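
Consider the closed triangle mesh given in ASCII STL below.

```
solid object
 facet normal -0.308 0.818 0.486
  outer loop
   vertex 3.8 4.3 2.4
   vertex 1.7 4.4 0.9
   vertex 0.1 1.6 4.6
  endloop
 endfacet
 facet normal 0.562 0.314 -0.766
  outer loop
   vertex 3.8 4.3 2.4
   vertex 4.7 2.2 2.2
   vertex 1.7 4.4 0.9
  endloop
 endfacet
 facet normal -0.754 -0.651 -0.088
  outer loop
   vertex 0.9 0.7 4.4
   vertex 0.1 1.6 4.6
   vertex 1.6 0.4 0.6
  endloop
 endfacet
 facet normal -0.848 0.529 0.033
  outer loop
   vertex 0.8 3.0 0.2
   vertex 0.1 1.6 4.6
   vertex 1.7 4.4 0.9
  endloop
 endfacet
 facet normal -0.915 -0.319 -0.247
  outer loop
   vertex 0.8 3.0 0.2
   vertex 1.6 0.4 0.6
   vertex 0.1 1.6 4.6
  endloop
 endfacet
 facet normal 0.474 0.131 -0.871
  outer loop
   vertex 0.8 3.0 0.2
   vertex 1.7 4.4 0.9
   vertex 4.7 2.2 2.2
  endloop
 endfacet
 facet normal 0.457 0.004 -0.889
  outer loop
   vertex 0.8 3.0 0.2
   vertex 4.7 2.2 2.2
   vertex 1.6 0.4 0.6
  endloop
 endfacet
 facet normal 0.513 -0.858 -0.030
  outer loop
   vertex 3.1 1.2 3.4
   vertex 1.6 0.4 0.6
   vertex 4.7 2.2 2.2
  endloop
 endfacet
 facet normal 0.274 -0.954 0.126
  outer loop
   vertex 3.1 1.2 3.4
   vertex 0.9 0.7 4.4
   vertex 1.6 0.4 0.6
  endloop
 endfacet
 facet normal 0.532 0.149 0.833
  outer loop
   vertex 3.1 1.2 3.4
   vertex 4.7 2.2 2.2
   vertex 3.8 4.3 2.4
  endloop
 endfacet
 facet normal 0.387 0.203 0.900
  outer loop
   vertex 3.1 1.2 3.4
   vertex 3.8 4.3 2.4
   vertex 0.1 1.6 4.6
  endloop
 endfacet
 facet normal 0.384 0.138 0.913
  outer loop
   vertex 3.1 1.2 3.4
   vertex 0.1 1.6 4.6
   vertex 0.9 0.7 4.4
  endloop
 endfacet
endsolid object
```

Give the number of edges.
18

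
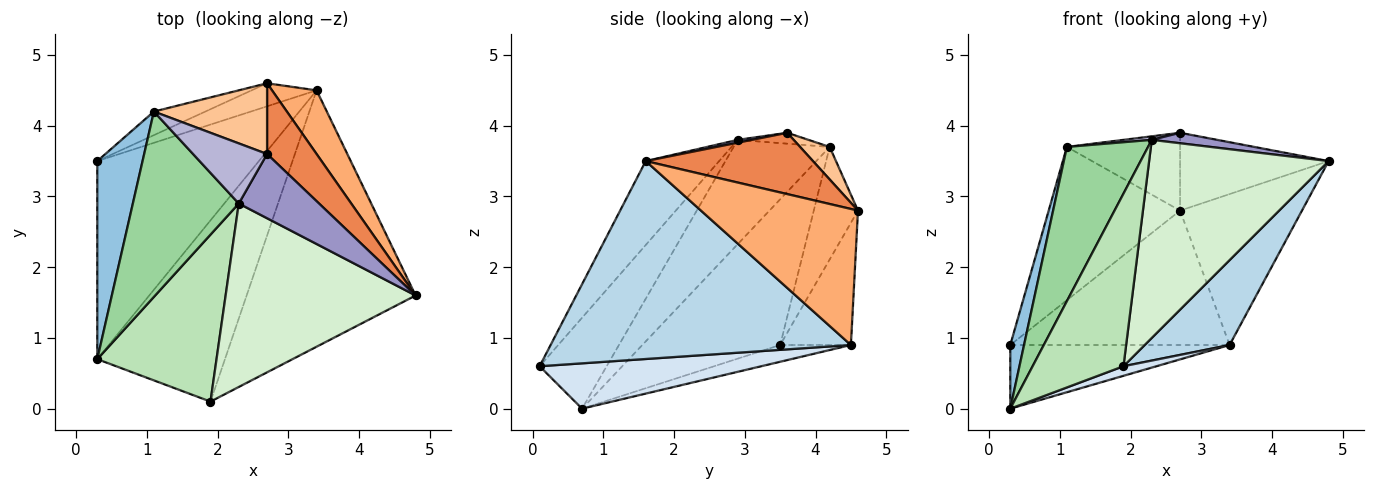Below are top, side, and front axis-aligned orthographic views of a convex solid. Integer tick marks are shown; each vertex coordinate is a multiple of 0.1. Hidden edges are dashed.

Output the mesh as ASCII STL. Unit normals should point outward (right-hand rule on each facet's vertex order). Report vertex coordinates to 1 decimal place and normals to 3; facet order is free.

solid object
 facet normal -0.098 0.305 -0.947
  outer loop
   vertex 3.4 4.5 0.9
   vertex 0.3 0.7 0.0
   vertex 0.3 3.5 0.9
  endloop
 endfacet
 facet normal -0.951 -0.095 0.295
  outer loop
   vertex 1.1 4.2 3.7
   vertex 0.3 3.5 0.9
   vertex 0.3 0.7 0.0
  endloop
 endfacet
 facet normal 0.744 -0.210 -0.635
  outer loop
   vertex 1.9 0.1 0.6
   vertex 3.4 4.5 0.9
   vertex 4.8 1.6 3.5
  endloop
 endfacet
 facet normal 0.334 -0.050 -0.941
  outer loop
   vertex 1.9 0.1 0.6
   vertex 0.3 0.7 0.0
   vertex 3.4 4.5 0.9
  endloop
 endfacet
 facet normal 0.640 0.569 0.517
  outer loop
   vertex 2.7 4.6 2.8
   vertex 2.7 3.6 3.9
   vertex 4.8 1.6 3.5
  endloop
 endfacet
 facet normal 0.765 0.594 0.250
  outer loop
   vertex 2.7 4.6 2.8
   vertex 4.8 1.6 3.5
   vertex 3.4 4.5 0.9
  endloop
 endfacet
 facet normal 0.190 0.726 0.660
  outer loop
   vertex 2.7 4.6 2.8
   vertex 1.1 4.2 3.7
   vertex 2.7 3.6 3.9
  endloop
 endfacet
 facet normal -0.303 0.939 -0.161
  outer loop
   vertex 2.7 4.6 2.8
   vertex 3.4 4.5 0.9
   vertex 0.3 3.5 0.9
  endloop
 endfacet
 facet normal -0.316 0.938 -0.144
  outer loop
   vertex 2.7 4.6 2.8
   vertex 0.3 3.5 0.9
   vertex 1.1 4.2 3.7
  endloop
 endfacet
 facet normal -0.604 -0.510 0.613
  outer loop
   vertex 2.3 2.9 3.8
   vertex 1.1 4.2 3.7
   vertex 0.3 0.7 0.0
  endloop
 endfacet
 facet normal -0.468 -0.635 0.614
  outer loop
   vertex 2.3 2.9 3.8
   vertex 0.3 0.7 0.0
   vertex 1.9 0.1 0.6
  endloop
 endfacet
 facet normal -0.287 -0.703 0.651
  outer loop
   vertex 2.3 2.9 3.8
   vertex 1.9 0.1 0.6
   vertex 4.8 1.6 3.5
  endloop
 endfacet
 facet normal 0.035 -0.161 0.986
  outer loop
   vertex 2.3 2.9 3.8
   vertex 4.8 1.6 3.5
   vertex 2.7 3.6 3.9
  endloop
 endfacet
 facet normal -0.145 -0.058 0.988
  outer loop
   vertex 2.3 2.9 3.8
   vertex 2.7 3.6 3.9
   vertex 1.1 4.2 3.7
  endloop
 endfacet
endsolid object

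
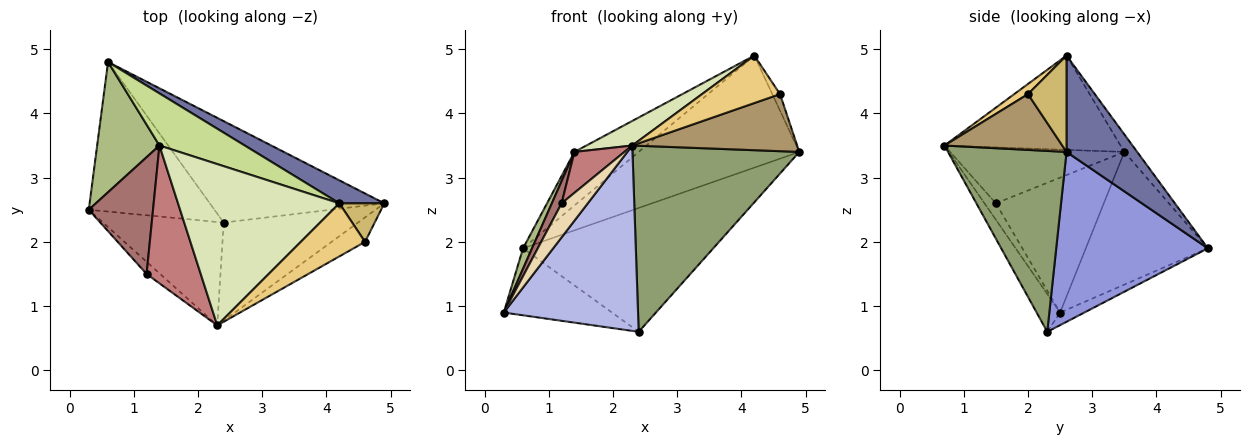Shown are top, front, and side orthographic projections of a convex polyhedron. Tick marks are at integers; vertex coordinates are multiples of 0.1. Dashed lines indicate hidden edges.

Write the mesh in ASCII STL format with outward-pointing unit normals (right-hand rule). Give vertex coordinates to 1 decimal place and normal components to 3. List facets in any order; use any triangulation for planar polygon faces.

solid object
 facet normal 0.396 0.900 0.185
  outer loop
   vertex 4.2 2.6 4.9
   vertex 4.9 2.6 3.4
   vertex 0.6 4.8 1.9
  endloop
 endfacet
 facet normal -0.091 0.407 -0.909
  outer loop
   vertex 2.4 2.3 0.6
   vertex 0.3 2.5 0.9
   vertex 0.6 4.8 1.9
  endloop
 endfacet
 facet normal 0.525 0.658 -0.539
  outer loop
   vertex 2.4 2.3 0.6
   vertex 0.6 4.8 1.9
   vertex 4.9 2.6 3.4
  endloop
 endfacet
 facet normal -0.151 -0.863 -0.482
  outer loop
   vertex 2.4 2.3 0.6
   vertex 2.3 0.7 3.5
   vertex 0.3 2.5 0.9
  endloop
 endfacet
 facet normal 0.532 -0.749 -0.395
  outer loop
   vertex 2.4 2.3 0.6
   vertex 4.9 2.6 3.4
   vertex 2.3 0.7 3.5
  endloop
 endfacet
 facet normal -0.903 -0.067 0.424
  outer loop
   vertex 1.4 3.5 3.4
   vertex 0.6 4.8 1.9
   vertex 0.3 2.5 0.9
  endloop
 endfacet
 facet normal -0.142 0.709 0.690
  outer loop
   vertex 1.4 3.5 3.4
   vertex 4.2 2.6 4.9
   vertex 0.6 4.8 1.9
  endloop
 endfacet
 facet normal -0.500 -0.130 0.856
  outer loop
   vertex 1.4 3.5 3.4
   vertex 2.3 0.7 3.5
   vertex 4.2 2.6 4.9
  endloop
 endfacet
 facet normal 0.549 -0.768 -0.329
  outer loop
   vertex 4.6 2.0 4.3
   vertex 2.3 0.7 3.5
   vertex 4.9 2.6 3.4
  endloop
 endfacet
 facet normal 0.892 0.178 0.416
  outer loop
   vertex 4.6 2.0 4.3
   vertex 4.9 2.6 3.4
   vertex 4.2 2.6 4.9
  endloop
 endfacet
 facet normal 0.117 -0.662 0.740
  outer loop
   vertex 4.6 2.0 4.3
   vertex 4.2 2.6 4.9
   vertex 2.3 0.7 3.5
  endloop
 endfacet
 facet normal -0.378 -0.871 -0.312
  outer loop
   vertex 1.2 1.5 2.6
   vertex 0.3 2.5 0.9
   vertex 2.3 0.7 3.5
  endloop
 endfacet
 facet normal -0.900 -0.081 0.429
  outer loop
   vertex 1.2 1.5 2.6
   vertex 1.4 3.5 3.4
   vertex 0.3 2.5 0.9
  endloop
 endfacet
 facet normal -0.704 -0.202 0.681
  outer loop
   vertex 1.2 1.5 2.6
   vertex 2.3 0.7 3.5
   vertex 1.4 3.5 3.4
  endloop
 endfacet
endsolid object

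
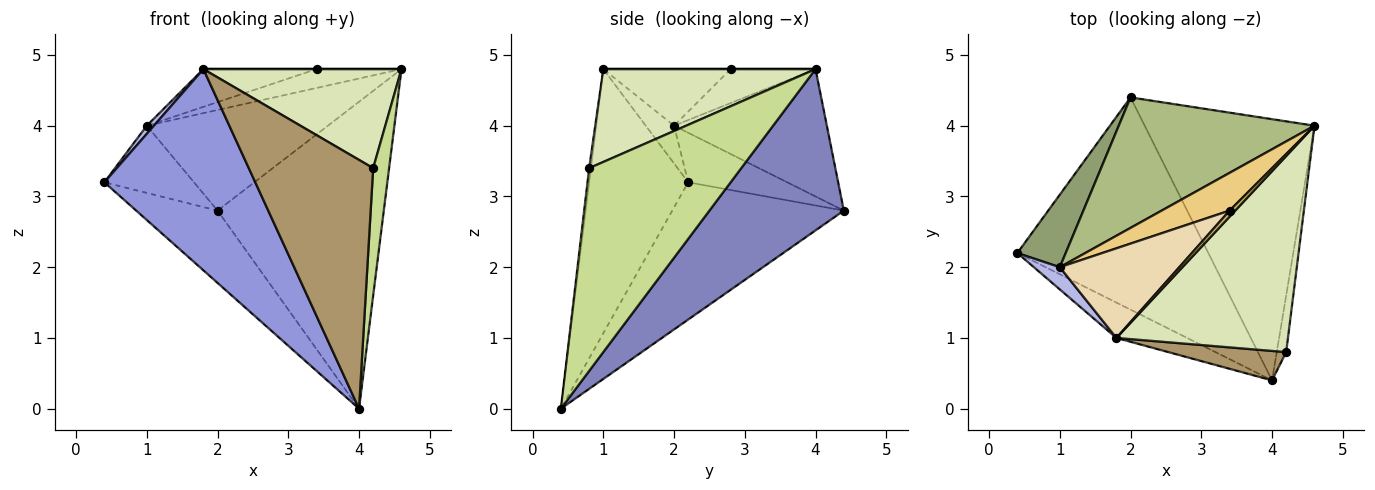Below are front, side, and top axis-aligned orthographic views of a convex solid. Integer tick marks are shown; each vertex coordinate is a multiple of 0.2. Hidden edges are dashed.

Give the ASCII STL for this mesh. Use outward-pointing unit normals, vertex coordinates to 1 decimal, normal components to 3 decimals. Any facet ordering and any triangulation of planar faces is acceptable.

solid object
 facet normal -0.562 0.267 -0.783
  outer loop
   vertex 2.0 4.4 2.8
   vertex 4.0 0.4 0.0
   vertex 0.4 2.2 3.2
  endloop
 endfacet
 facet normal 0.524 0.648 -0.552
  outer loop
   vertex 2.0 4.4 2.8
   vertex 4.6 4.0 4.8
   vertex 4.0 0.4 0.0
  endloop
 endfacet
 facet normal -0.543 -0.827 -0.145
  outer loop
   vertex 1.8 1.0 4.8
   vertex 0.4 2.2 3.2
   vertex 4.0 0.4 0.0
  endloop
 endfacet
 facet normal -0.807 -0.202 0.555
  outer loop
   vertex 1.0 2.0 4.0
   vertex 0.4 2.2 3.2
   vertex 1.8 1.0 4.8
  endloop
 endfacet
 facet normal -0.601 0.543 0.586
  outer loop
   vertex 1.0 2.0 4.0
   vertex 2.0 4.4 2.8
   vertex 0.4 2.2 3.2
  endloop
 endfacet
 facet normal -0.458 0.543 0.704
  outer loop
   vertex 1.0 2.0 4.0
   vertex 4.6 4.0 4.8
   vertex 2.0 4.4 2.8
  endloop
 endfacet
 facet normal 0.994 -0.104 -0.046
  outer loop
   vertex 4.2 0.8 3.4
   vertex 4.0 0.4 0.0
   vertex 4.6 4.0 4.8
  endloop
 endfacet
 facet normal 0.435 -0.406 0.804
  outer loop
   vertex 4.2 0.8 3.4
   vertex 4.6 4.0 4.8
   vertex 1.8 1.0 4.8
  endloop
 endfacet
 facet normal -0.014 -0.993 0.118
  outer loop
   vertex 4.2 0.8 3.4
   vertex 1.8 1.0 4.8
   vertex 4.0 0.4 0.0
  endloop
 endfacet
 facet normal 0.000 0.000 1.000
  outer loop
   vertex 3.4 2.8 4.8
   vertex 1.8 1.0 4.8
   vertex 4.6 4.0 4.8
  endloop
 endfacet
 facet normal -0.408 0.408 0.816
  outer loop
   vertex 3.4 2.8 4.8
   vertex 4.6 4.0 4.8
   vertex 1.0 2.0 4.0
  endloop
 endfacet
 facet normal -0.400 0.356 0.845
  outer loop
   vertex 3.4 2.8 4.8
   vertex 1.0 2.0 4.0
   vertex 1.8 1.0 4.8
  endloop
 endfacet
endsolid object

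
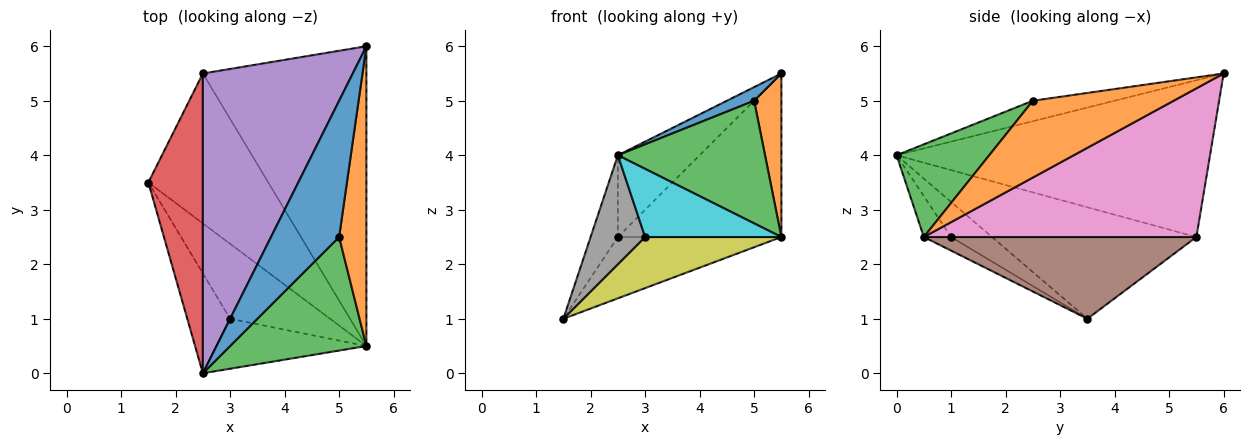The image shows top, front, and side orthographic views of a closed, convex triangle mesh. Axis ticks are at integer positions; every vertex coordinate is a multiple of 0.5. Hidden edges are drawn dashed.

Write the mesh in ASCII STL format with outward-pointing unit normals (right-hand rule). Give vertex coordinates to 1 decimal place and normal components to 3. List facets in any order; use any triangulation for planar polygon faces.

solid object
 facet normal -0.286 -0.095 0.953
  outer loop
   vertex 5.0 2.5 5.0
   vertex 5.5 6.0 5.5
   vertex 2.5 0.0 4.0
  endloop
 endfacet
 facet normal 0.927 -0.179 0.329
  outer loop
   vertex 5.5 0.5 2.5
   vertex 5.5 6.0 5.5
   vertex 5.0 2.5 5.0
  endloop
 endfacet
 facet normal 0.419 -0.666 0.617
  outer loop
   vertex 5.5 0.5 2.5
   vertex 5.0 2.5 5.0
   vertex 2.5 0.0 4.0
  endloop
 endfacet
 facet normal -0.892 0.119 0.436
  outer loop
   vertex 2.5 5.5 2.5
   vertex 1.5 3.5 1.0
   vertex 2.5 0.0 4.0
  endloop
 endfacet
 facet normal -0.710 0.185 0.679
  outer loop
   vertex 2.5 5.5 2.5
   vertex 2.5 0.0 4.0
   vertex 5.5 6.0 5.5
  endloop
 endfacet
 facet normal 0.534 0.320 -0.783
  outer loop
   vertex 2.5 5.5 2.5
   vertex 5.5 0.5 2.5
   vertex 1.5 3.5 1.0
  endloop
 endfacet
 facet normal 0.624 0.374 -0.686
  outer loop
   vertex 2.5 5.5 2.5
   vertex 5.5 6.0 5.5
   vertex 5.5 0.5 2.5
  endloop
 endfacet
 facet normal -0.484 -0.645 -0.591
  outer loop
   vertex 3.0 1.0 2.5
   vertex 2.5 0.0 4.0
   vertex 1.5 3.5 1.0
  endloop
 endfacet
 facet normal -0.112 -0.560 -0.821
  outer loop
   vertex 3.0 1.0 2.5
   vertex 1.5 3.5 1.0
   vertex 5.5 0.5 2.5
  endloop
 endfacet
 facet normal -0.159 -0.796 -0.584
  outer loop
   vertex 3.0 1.0 2.5
   vertex 5.5 0.5 2.5
   vertex 2.5 0.0 4.0
  endloop
 endfacet
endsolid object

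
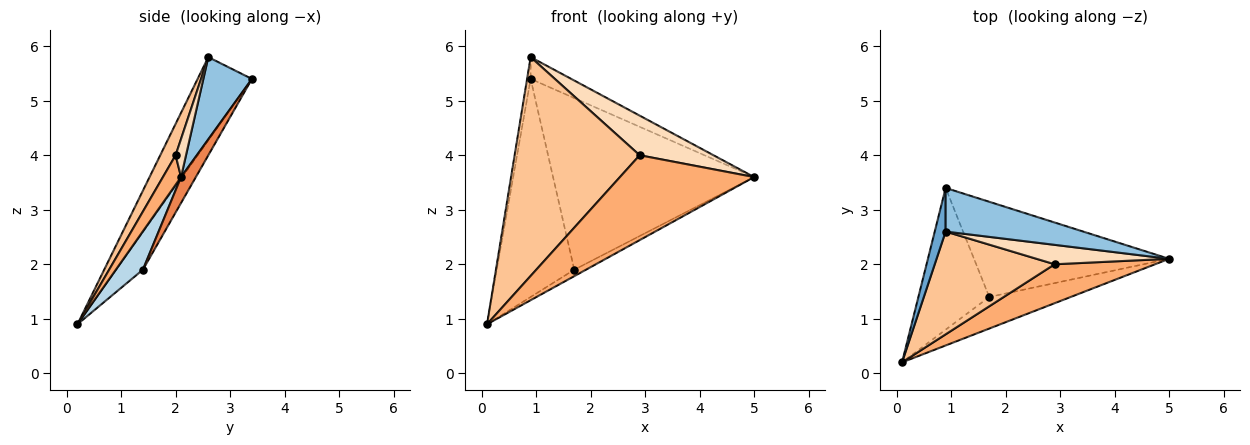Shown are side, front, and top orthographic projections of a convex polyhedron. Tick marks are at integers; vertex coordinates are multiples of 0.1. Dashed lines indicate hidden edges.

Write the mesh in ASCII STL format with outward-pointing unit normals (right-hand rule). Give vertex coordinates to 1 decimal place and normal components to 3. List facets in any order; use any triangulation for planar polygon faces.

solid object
 facet normal -0.989 0.065 0.130
  outer loop
   vertex 0.9 2.6 5.8
   vertex 0.9 3.4 5.4
   vertex 0.1 0.2 0.9
  endloop
 endfacet
 facet normal 0.471 0.394 0.789
  outer loop
   vertex 0.9 2.6 5.8
   vertex 5.0 2.1 3.6
   vertex 0.9 3.4 5.4
  endloop
 endfacet
 facet normal 0.420 0.182 -0.889
  outer loop
   vertex 1.7 1.4 1.9
   vertex 5.0 2.1 3.6
   vertex 0.1 0.2 0.9
  endloop
 endfacet
 facet normal -0.277 0.806 -0.524
  outer loop
   vertex 1.7 1.4 1.9
   vertex 0.1 0.2 0.9
   vertex 0.9 3.4 5.4
  endloop
 endfacet
 facet normal 0.064 0.873 -0.484
  outer loop
   vertex 1.7 1.4 1.9
   vertex 0.9 3.4 5.4
   vertex 5.0 2.1 3.6
  endloop
 endfacet
 facet normal 0.122 -0.902 0.414
  outer loop
   vertex 2.9 2.0 4.0
   vertex 0.1 0.2 0.9
   vertex 5.0 2.1 3.6
  endloop
 endfacet
 facet normal 0.110 -0.900 0.423
  outer loop
   vertex 2.9 2.0 4.0
   vertex 0.9 2.6 5.8
   vertex 0.1 0.2 0.9
  endloop
 endfacet
 facet normal 0.126 -0.891 0.436
  outer loop
   vertex 2.9 2.0 4.0
   vertex 5.0 2.1 3.6
   vertex 0.9 2.6 5.8
  endloop
 endfacet
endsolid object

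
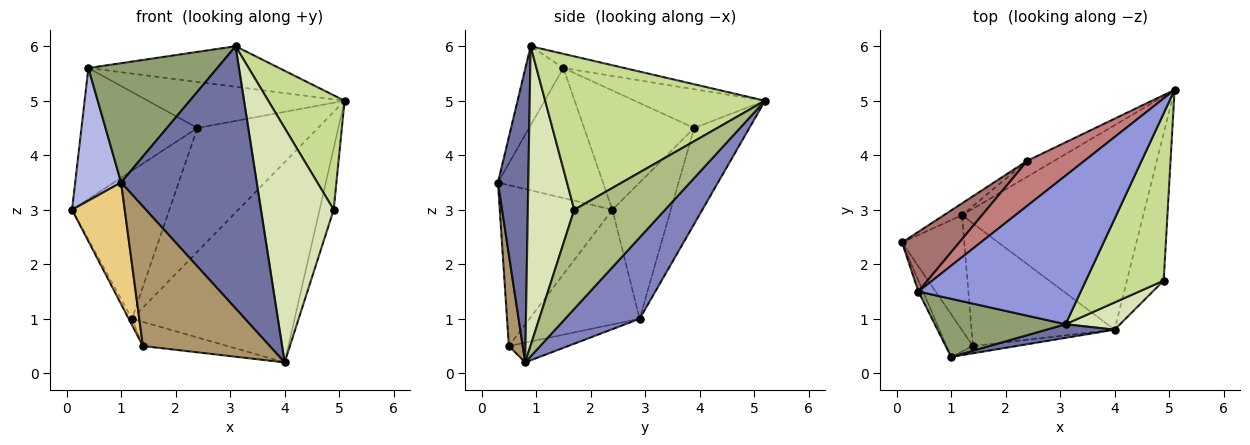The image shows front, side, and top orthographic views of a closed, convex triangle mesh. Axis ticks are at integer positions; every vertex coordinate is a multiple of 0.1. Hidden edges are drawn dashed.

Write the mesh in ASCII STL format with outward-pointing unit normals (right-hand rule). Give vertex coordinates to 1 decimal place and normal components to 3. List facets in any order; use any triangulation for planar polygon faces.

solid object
 facet normal 0.218 -0.975 0.051
  outer loop
   vertex 1.0 0.3 3.5
   vertex 4.0 0.8 0.2
   vertex 3.1 0.9 6.0
  endloop
 endfacet
 facet normal 0.305 0.666 -0.681
  outer loop
   vertex 1.2 2.9 1.0
   vertex 5.1 5.2 5.0
   vertex 4.0 0.8 0.2
  endloop
 endfacet
 facet normal -0.084 0.263 0.961
  outer loop
   vertex 0.4 1.5 5.6
   vertex 3.1 0.9 6.0
   vertex 5.1 5.2 5.0
  endloop
 endfacet
 facet normal -0.916 -0.400 -0.033
  outer loop
   vertex 0.4 1.5 5.6
   vertex 0.1 2.4 3.0
   vertex 1.0 0.3 3.5
  endloop
 endfacet
 facet normal -0.256 -0.869 0.423
  outer loop
   vertex 0.4 1.5 5.6
   vertex 1.0 0.3 3.5
   vertex 3.1 0.9 6.0
  endloop
 endfacet
 facet normal 0.928 0.144 -0.344
  outer loop
   vertex 4.9 1.7 3.0
   vertex 4.0 0.8 0.2
   vertex 5.1 5.2 5.0
  endloop
 endfacet
 facet normal 0.852 -0.296 0.432
  outer loop
   vertex 4.9 1.7 3.0
   vertex 5.1 5.2 5.0
   vertex 3.1 0.9 6.0
  endloop
 endfacet
 facet normal 0.535 -0.839 0.098
  outer loop
   vertex 4.9 1.7 3.0
   vertex 3.1 0.9 6.0
   vertex 4.0 0.8 0.2
  endloop
 endfacet
 facet normal 0.109 -0.993 -0.052
  outer loop
   vertex 1.4 0.5 0.5
   vertex 4.0 0.8 0.2
   vertex 1.0 0.3 3.5
  endloop
 endfacet
 facet normal -0.134 0.191 -0.972
  outer loop
   vertex 1.4 0.5 0.5
   vertex 1.2 2.9 1.0
   vertex 4.0 0.8 0.2
  endloop
 endfacet
 facet normal -0.896 -0.419 -0.147
  outer loop
   vertex 1.4 0.5 0.5
   vertex 1.0 0.3 3.5
   vertex 0.1 2.4 3.0
  endloop
 endfacet
 facet normal -0.879 0.026 -0.477
  outer loop
   vertex 1.4 0.5 0.5
   vertex 0.1 2.4 3.0
   vertex 1.2 2.9 1.0
  endloop
 endfacet
 facet normal -0.654 0.689 0.314
  outer loop
   vertex 2.4 3.9 4.5
   vertex 0.1 2.4 3.0
   vertex 0.4 1.5 5.6
  endloop
 endfacet
 facet normal -0.428 0.646 0.632
  outer loop
   vertex 2.4 3.9 4.5
   vertex 0.4 1.5 5.6
   vertex 5.1 5.2 5.0
  endloop
 endfacet
 facet normal -0.513 0.855 -0.068
  outer loop
   vertex 2.4 3.9 4.5
   vertex 1.2 2.9 1.0
   vertex 0.1 2.4 3.0
  endloop
 endfacet
 facet normal -0.413 0.903 -0.116
  outer loop
   vertex 2.4 3.9 4.5
   vertex 5.1 5.2 5.0
   vertex 1.2 2.9 1.0
  endloop
 endfacet
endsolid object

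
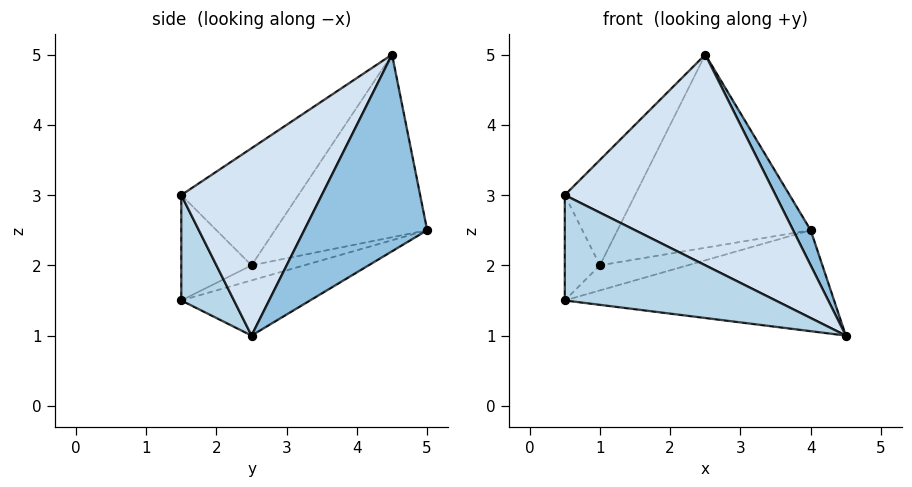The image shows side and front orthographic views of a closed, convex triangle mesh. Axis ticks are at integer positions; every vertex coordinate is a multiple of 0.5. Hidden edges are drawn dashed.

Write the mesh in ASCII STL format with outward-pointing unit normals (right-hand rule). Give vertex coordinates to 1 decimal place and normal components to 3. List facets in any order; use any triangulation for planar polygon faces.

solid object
 facet normal -0.224 0.468 -0.855
  outer loop
   vertex 4.0 5.0 2.5
   vertex 4.5 2.5 1.0
   vertex 0.5 1.5 1.5
  endloop
 endfacet
 facet normal 0.862 -0.123 0.492
  outer loop
   vertex 2.5 4.5 5.0
   vertex 4.5 2.5 1.0
   vertex 4.0 5.0 2.5
  endloop
 endfacet
 facet normal 0.243 -0.970 0.000
  outer loop
   vertex 0.5 1.5 3.0
   vertex 0.5 1.5 1.5
   vertex 4.5 2.5 1.0
  endloop
 endfacet
 facet normal 0.456 -0.684 0.570
  outer loop
   vertex 0.5 1.5 3.0
   vertex 4.5 2.5 1.0
   vertex 2.5 4.5 5.0
  endloop
 endfacet
 facet normal -0.329 0.549 -0.768
  outer loop
   vertex 1.0 2.5 2.0
   vertex 4.0 5.0 2.5
   vertex 0.5 1.5 1.5
  endloop
 endfacet
 facet normal -0.605 0.768 -0.209
  outer loop
   vertex 1.0 2.5 2.0
   vertex 2.5 4.5 5.0
   vertex 4.0 5.0 2.5
  endloop
 endfacet
 facet normal -0.894 0.447 0.000
  outer loop
   vertex 1.0 2.5 2.0
   vertex 0.5 1.5 1.5
   vertex 0.5 1.5 3.0
  endloop
 endfacet
 facet normal -0.854 0.513 0.085
  outer loop
   vertex 1.0 2.5 2.0
   vertex 0.5 1.5 3.0
   vertex 2.5 4.5 5.0
  endloop
 endfacet
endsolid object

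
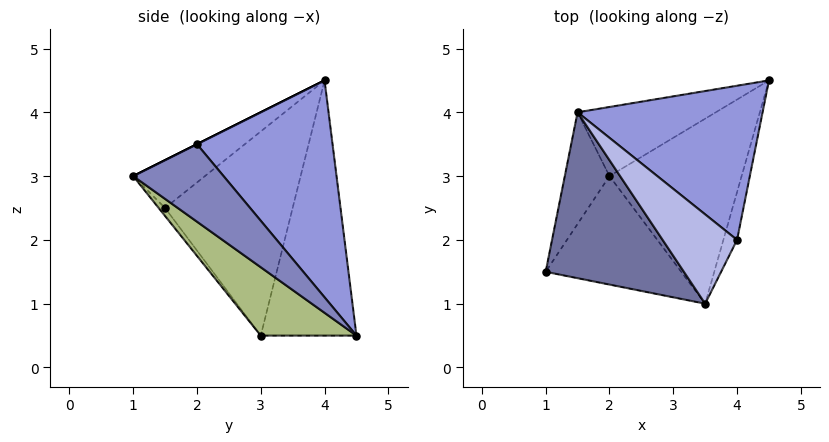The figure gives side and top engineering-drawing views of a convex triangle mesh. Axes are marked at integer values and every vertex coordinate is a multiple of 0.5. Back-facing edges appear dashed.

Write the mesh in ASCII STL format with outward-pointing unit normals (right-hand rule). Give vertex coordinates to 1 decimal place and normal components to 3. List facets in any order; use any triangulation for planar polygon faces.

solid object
 facet normal -0.269 -0.568 0.778
  outer loop
   vertex 1.5 4.0 4.5
   vertex 1.0 1.5 2.5
   vertex 3.5 1.0 3.0
  endloop
 endfacet
 facet normal 0.913 -0.376 -0.161
  outer loop
   vertex 4.0 2.0 3.5
   vertex 3.5 1.0 3.0
   vertex 4.5 4.5 0.5
  endloop
 endfacet
 facet normal 0.645 0.531 0.550
  outer loop
   vertex 4.0 2.0 3.5
   vertex 4.5 4.5 0.5
   vertex 1.5 4.0 4.5
  endloop
 endfacet
 facet normal 0.000 -0.447 0.894
  outer loop
   vertex 4.0 2.0 3.5
   vertex 1.5 4.0 4.5
   vertex 3.5 1.0 3.0
  endloop
 endfacet
 facet normal -0.036 -0.791 -0.611
  outer loop
   vertex 2.0 3.0 0.5
   vertex 3.5 1.0 3.0
   vertex 1.0 1.5 2.5
  endloop
 endfacet
 facet normal 0.365 -0.608 -0.705
  outer loop
   vertex 2.0 3.0 0.5
   vertex 4.5 4.5 0.5
   vertex 3.5 1.0 3.0
  endloop
 endfacet
 facet normal -0.917 0.344 -0.201
  outer loop
   vertex 2.0 3.0 0.5
   vertex 1.0 1.5 2.5
   vertex 1.5 4.0 4.5
  endloop
 endfacet
 facet normal -0.496 0.826 -0.268
  outer loop
   vertex 2.0 3.0 0.5
   vertex 1.5 4.0 4.5
   vertex 4.5 4.5 0.5
  endloop
 endfacet
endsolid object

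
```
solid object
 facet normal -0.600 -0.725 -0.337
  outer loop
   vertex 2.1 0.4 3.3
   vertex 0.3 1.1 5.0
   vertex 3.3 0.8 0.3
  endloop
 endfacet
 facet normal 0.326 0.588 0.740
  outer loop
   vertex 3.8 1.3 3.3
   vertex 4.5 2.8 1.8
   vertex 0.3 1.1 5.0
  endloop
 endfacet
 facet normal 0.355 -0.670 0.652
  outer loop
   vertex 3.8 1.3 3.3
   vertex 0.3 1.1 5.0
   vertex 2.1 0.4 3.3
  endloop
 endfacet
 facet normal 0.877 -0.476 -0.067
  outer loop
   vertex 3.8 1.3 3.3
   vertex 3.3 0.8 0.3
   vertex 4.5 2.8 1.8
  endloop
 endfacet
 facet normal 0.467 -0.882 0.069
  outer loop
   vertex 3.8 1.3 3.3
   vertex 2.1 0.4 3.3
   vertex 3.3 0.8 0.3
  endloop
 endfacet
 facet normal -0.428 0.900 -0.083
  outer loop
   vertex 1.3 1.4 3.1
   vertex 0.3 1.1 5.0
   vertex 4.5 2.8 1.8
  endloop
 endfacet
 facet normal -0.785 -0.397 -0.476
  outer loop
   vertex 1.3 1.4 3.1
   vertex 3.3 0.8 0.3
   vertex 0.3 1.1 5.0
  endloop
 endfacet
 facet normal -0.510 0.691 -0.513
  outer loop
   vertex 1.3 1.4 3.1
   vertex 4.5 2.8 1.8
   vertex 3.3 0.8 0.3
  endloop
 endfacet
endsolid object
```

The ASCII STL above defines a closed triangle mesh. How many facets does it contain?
8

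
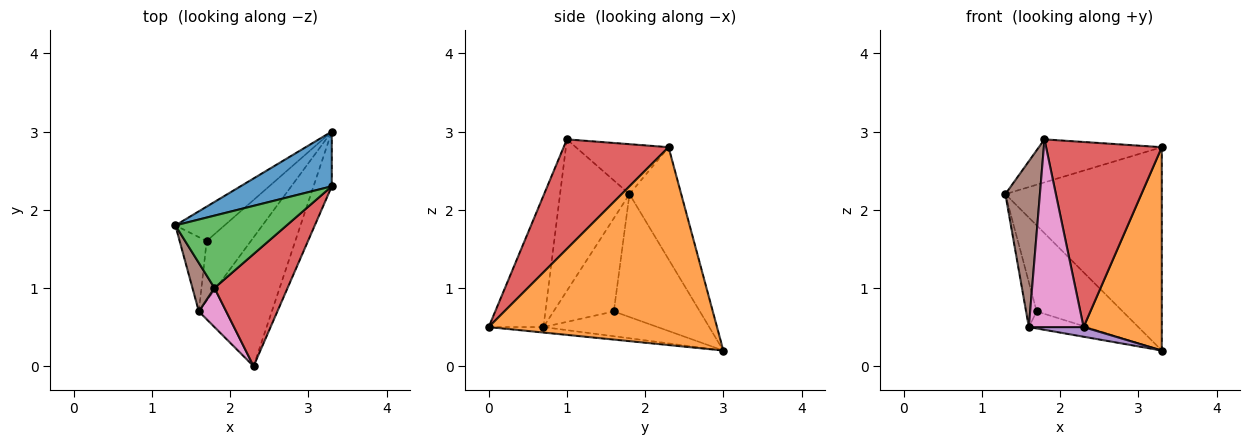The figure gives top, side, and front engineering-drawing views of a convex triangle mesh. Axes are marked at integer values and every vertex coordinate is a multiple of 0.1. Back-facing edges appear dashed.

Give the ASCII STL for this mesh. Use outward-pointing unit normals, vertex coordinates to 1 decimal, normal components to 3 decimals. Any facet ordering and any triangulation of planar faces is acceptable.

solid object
 facet normal -0.304 0.920 0.248
  outer loop
   vertex 3.3 3.0 0.2
   vertex 1.3 1.8 2.2
   vertex 3.3 2.3 2.8
  endloop
 endfacet
 facet normal 0.942 -0.323 -0.087
  outer loop
   vertex 3.3 3.0 0.2
   vertex 3.3 2.3 2.8
   vertex 2.3 0.0 0.5
  endloop
 endfacet
 facet normal -0.360 0.477 0.802
  outer loop
   vertex 1.8 1.0 2.9
   vertex 3.3 2.3 2.8
   vertex 1.3 1.8 2.2
  endloop
 endfacet
 facet normal 0.613 -0.676 0.409
  outer loop
   vertex 1.8 1.0 2.9
   vertex 2.3 0.0 0.5
   vertex 3.3 2.3 2.8
  endloop
 endfacet
 facet normal -0.075 -0.075 -0.994
  outer loop
   vertex 1.6 0.7 0.5
   vertex 3.3 3.0 0.2
   vertex 2.3 0.0 0.5
  endloop
 endfacet
 facet normal -0.888 -0.442 0.129
  outer loop
   vertex 1.6 0.7 0.5
   vertex 1.8 1.0 2.9
   vertex 1.3 1.8 2.2
  endloop
 endfacet
 facet normal -0.700 -0.700 0.146
  outer loop
   vertex 1.6 0.7 0.5
   vertex 2.3 0.0 0.5
   vertex 1.8 1.0 2.9
  endloop
 endfacet
 facet normal -0.680 0.680 -0.272
  outer loop
   vertex 1.7 1.6 0.7
   vertex 1.3 1.8 2.2
   vertex 3.3 3.0 0.2
  endloop
 endfacet
 facet normal -0.947 0.166 -0.275
  outer loop
   vertex 1.7 1.6 0.7
   vertex 1.6 0.7 0.5
   vertex 1.3 1.8 2.2
  endloop
 endfacet
 facet normal -0.475 0.241 -0.846
  outer loop
   vertex 1.7 1.6 0.7
   vertex 3.3 3.0 0.2
   vertex 1.6 0.7 0.5
  endloop
 endfacet
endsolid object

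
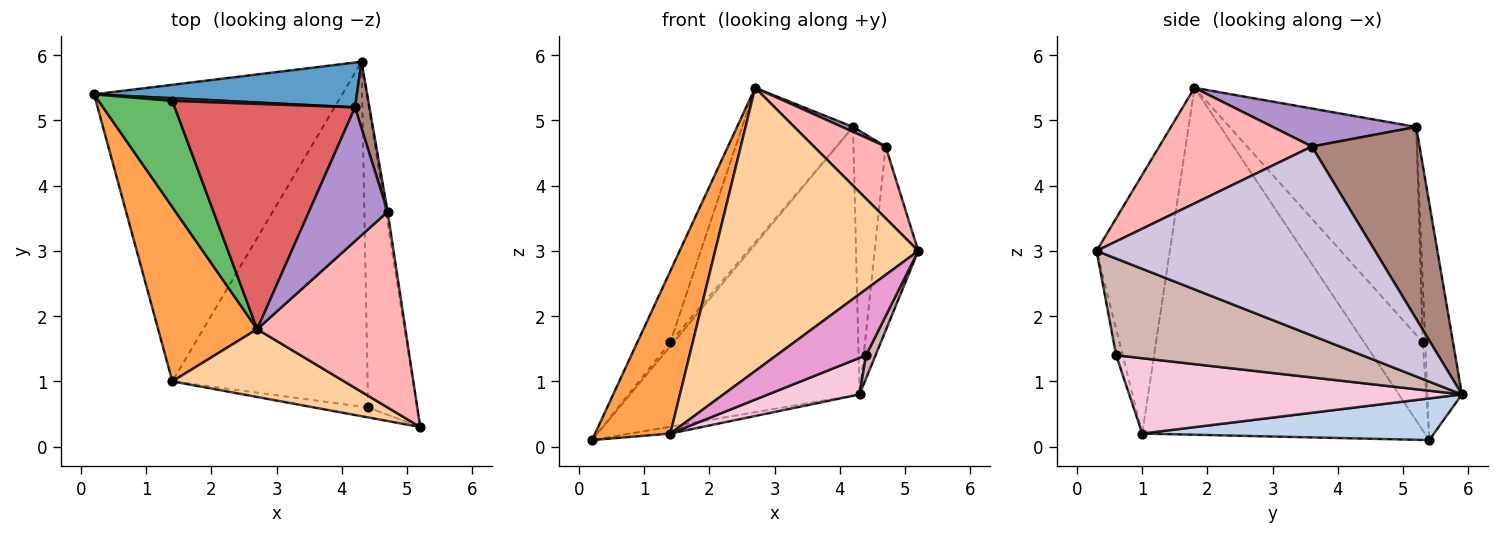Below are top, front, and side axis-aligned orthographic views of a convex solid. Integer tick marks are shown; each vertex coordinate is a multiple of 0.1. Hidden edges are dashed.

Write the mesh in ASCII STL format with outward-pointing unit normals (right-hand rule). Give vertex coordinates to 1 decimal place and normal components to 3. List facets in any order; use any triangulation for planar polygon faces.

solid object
 facet normal -0.147 0.976 0.163
  outer loop
   vertex 4.2 5.2 4.9
   vertex 4.3 5.9 0.8
   vertex 0.2 5.4 0.1
  endloop
 endfacet
 facet normal 0.166 0.023 -0.986
  outer loop
   vertex 1.4 1.0 0.2
   vertex 0.2 5.4 0.1
   vertex 4.3 5.9 0.8
  endloop
 endfacet
 facet normal -0.932 -0.248 0.266
  outer loop
   vertex 1.4 1.0 0.2
   vertex 2.7 1.8 5.5
   vertex 0.2 5.4 0.1
  endloop
 endfacet
 facet normal -0.331 -0.918 0.220
  outer loop
   vertex 1.4 1.0 0.2
   vertex 5.2 0.3 3.0
   vertex 2.7 1.8 5.5
  endloop
 endfacet
 facet normal -0.704 0.396 0.590
  outer loop
   vertex 1.4 5.3 1.6
   vertex 0.2 5.4 0.1
   vertex 2.7 1.8 5.5
  endloop
 endfacet
 facet normal -0.529 0.706 0.471
  outer loop
   vertex 1.4 5.3 1.6
   vertex 4.2 5.2 4.9
   vertex 0.2 5.4 0.1
  endloop
 endfacet
 facet normal -0.689 0.410 0.597
  outer loop
   vertex 1.4 5.3 1.6
   vertex 2.7 1.8 5.5
   vertex 4.2 5.2 4.9
  endloop
 endfacet
 facet normal 0.591 -0.278 0.757
  outer loop
   vertex 4.7 3.6 4.6
   vertex 2.7 1.8 5.5
   vertex 5.2 0.3 3.0
  endloop
 endfacet
 facet normal 0.435 -0.033 0.900
  outer loop
   vertex 4.7 3.6 4.6
   vertex 4.2 5.2 4.9
   vertex 2.7 1.8 5.5
  endloop
 endfacet
 facet normal 0.988 0.155 -0.010
  outer loop
   vertex 4.7 3.6 4.6
   vertex 5.2 0.3 3.0
   vertex 4.3 5.9 0.8
  endloop
 endfacet
 facet normal 0.956 0.285 0.072
  outer loop
   vertex 4.7 3.6 4.6
   vertex 4.3 5.9 0.8
   vertex 4.2 5.2 4.9
  endloop
 endfacet
 facet normal 0.891 -0.034 -0.452
  outer loop
   vertex 4.4 0.6 1.4
   vertex 4.3 5.9 0.8
   vertex 5.2 0.3 3.0
  endloop
 endfacet
 facet normal -0.072 -0.986 -0.149
  outer loop
   vertex 4.4 0.6 1.4
   vertex 5.2 0.3 3.0
   vertex 1.4 1.0 0.2
  endloop
 endfacet
 facet normal 0.358 -0.098 -0.928
  outer loop
   vertex 4.4 0.6 1.4
   vertex 1.4 1.0 0.2
   vertex 4.3 5.9 0.8
  endloop
 endfacet
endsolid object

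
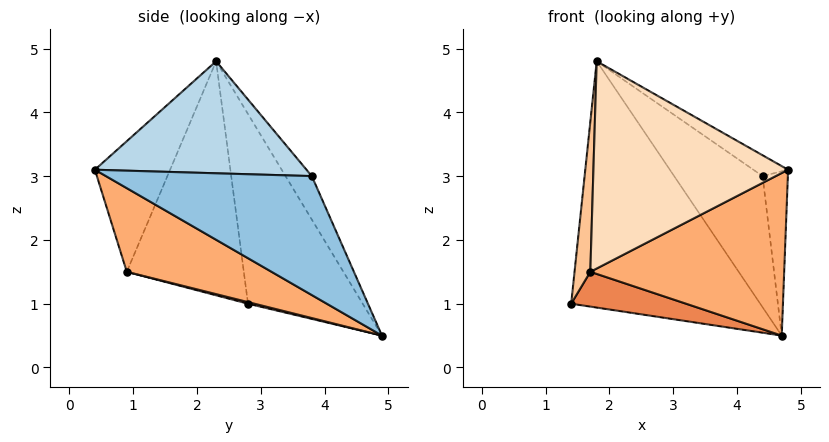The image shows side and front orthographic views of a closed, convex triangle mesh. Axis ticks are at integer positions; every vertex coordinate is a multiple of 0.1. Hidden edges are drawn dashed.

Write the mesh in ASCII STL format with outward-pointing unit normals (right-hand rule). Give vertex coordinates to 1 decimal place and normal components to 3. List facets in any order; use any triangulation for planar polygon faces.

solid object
 facet normal -0.512 0.843 0.165
  outer loop
   vertex 1.8 2.3 4.8
   vertex 4.7 4.9 0.5
   vertex 1.4 2.8 1.0
  endloop
 endfacet
 facet normal 0.978 0.120 0.170
  outer loop
   vertex 4.4 3.8 3.0
   vertex 4.8 0.4 3.1
   vertex 4.7 4.9 0.5
  endloop
 endfacet
 facet normal 0.532 0.087 0.842
  outer loop
   vertex 4.4 3.8 3.0
   vertex 1.8 2.3 4.8
   vertex 4.8 0.4 3.1
  endloop
 endfacet
 facet normal -0.265 0.894 0.361
  outer loop
   vertex 4.4 3.8 3.0
   vertex 4.7 4.9 0.5
   vertex 1.8 2.3 4.8
  endloop
 endfacet
 facet normal 0.014 -0.252 -0.968
  outer loop
   vertex 1.7 0.9 1.5
   vertex 1.4 2.8 1.0
   vertex 4.7 4.9 0.5
  endloop
 endfacet
 facet normal 0.346 -0.464 -0.816
  outer loop
   vertex 1.7 0.9 1.5
   vertex 4.7 4.9 0.5
   vertex 4.8 0.4 3.1
  endloop
 endfacet
 facet normal -0.987 -0.133 0.086
  outer loop
   vertex 1.7 0.9 1.5
   vertex 1.8 2.3 4.8
   vertex 1.4 2.8 1.0
  endloop
 endfacet
 facet normal -0.334 -0.864 0.377
  outer loop
   vertex 1.7 0.9 1.5
   vertex 4.8 0.4 3.1
   vertex 1.8 2.3 4.8
  endloop
 endfacet
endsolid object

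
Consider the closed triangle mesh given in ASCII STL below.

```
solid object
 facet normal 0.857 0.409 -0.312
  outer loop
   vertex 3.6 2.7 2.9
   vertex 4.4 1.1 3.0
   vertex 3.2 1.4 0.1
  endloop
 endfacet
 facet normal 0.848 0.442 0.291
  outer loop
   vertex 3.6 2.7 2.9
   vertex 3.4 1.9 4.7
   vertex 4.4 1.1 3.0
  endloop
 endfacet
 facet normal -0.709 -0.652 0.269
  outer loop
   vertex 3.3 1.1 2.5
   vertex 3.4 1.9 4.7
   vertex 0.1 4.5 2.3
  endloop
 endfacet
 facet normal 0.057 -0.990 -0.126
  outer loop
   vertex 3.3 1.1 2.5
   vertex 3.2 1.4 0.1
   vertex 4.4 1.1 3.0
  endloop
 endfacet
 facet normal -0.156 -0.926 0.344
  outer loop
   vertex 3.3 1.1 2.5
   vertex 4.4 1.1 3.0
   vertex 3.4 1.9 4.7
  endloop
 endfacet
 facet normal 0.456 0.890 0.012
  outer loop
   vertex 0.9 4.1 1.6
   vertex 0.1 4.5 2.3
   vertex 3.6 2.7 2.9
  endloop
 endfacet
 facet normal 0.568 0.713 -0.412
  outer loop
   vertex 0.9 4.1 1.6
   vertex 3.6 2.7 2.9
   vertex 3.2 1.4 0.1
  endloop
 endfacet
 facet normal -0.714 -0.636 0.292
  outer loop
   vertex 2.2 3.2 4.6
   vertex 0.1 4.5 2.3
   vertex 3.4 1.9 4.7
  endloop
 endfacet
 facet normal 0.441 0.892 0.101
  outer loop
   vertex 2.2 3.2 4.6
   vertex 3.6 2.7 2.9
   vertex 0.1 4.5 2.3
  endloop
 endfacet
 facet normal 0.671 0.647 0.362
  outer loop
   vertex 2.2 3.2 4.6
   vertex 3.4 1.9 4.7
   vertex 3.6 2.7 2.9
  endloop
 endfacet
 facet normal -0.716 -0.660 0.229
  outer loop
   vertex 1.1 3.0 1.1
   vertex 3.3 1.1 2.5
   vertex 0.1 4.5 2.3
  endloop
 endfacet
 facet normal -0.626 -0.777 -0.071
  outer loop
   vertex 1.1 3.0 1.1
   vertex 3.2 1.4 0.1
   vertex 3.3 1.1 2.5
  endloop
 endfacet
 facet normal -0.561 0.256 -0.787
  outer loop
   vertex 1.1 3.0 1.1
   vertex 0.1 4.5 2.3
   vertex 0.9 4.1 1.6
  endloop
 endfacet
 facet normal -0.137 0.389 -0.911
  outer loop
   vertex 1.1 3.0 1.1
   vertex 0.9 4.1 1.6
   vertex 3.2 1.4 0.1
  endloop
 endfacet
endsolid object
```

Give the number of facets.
14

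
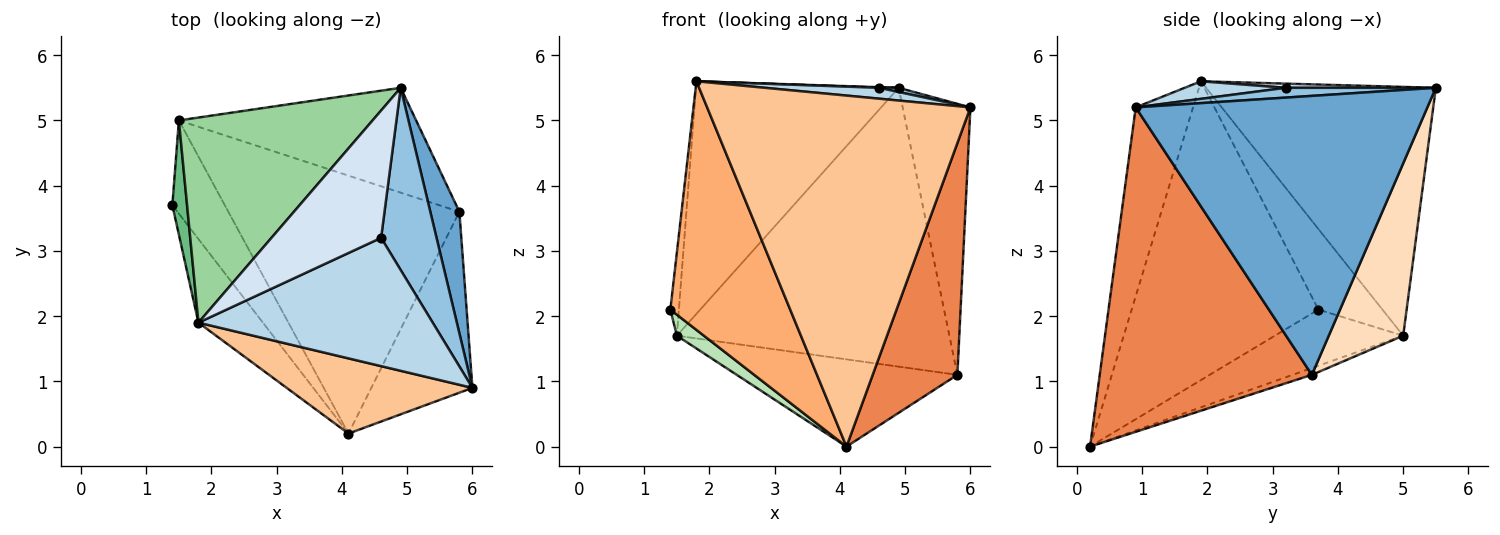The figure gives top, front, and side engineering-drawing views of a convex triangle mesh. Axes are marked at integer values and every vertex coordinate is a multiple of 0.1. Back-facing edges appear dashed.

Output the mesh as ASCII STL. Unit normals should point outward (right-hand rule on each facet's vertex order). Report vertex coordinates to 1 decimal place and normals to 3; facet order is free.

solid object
 facet normal 0.969 0.225 0.101
  outer loop
   vertex 5.8 3.6 1.1
   vertex 4.9 5.5 5.5
   vertex 6.0 0.9 5.2
  endloop
 endfacet
 facet normal 0.174 -0.023 0.985
  outer loop
   vertex 4.6 3.2 5.5
   vertex 6.0 0.9 5.2
   vertex 4.9 5.5 5.5
  endloop
 endfacet
 facet normal 0.075 -0.084 0.994
  outer loop
   vertex 4.6 3.2 5.5
   vertex 1.8 1.9 5.6
   vertex 6.0 0.9 5.2
  endloop
 endfacet
 facet normal 0.038 -0.005 0.999
  outer loop
   vertex 4.6 3.2 5.5
   vertex 4.9 5.5 5.5
   vertex 1.8 1.9 5.6
  endloop
 endfacet
 facet normal 0.892 -0.356 -0.278
  outer loop
   vertex 4.1 0.2 0.0
   vertex 5.8 3.6 1.1
   vertex 6.0 0.9 5.2
  endloop
 endfacet
 facet normal -0.828 -0.532 -0.179
  outer loop
   vertex 4.1 0.2 0.0
   vertex 1.8 1.9 5.6
   vertex 1.4 3.7 2.1
  endloop
 endfacet
 facet normal -0.208 -0.956 0.205
  outer loop
   vertex 4.1 0.2 0.0
   vertex 6.0 0.9 5.2
   vertex 1.8 1.9 5.6
  endloop
 endfacet
 facet normal 0.248 0.907 -0.341
  outer loop
   vertex 1.5 5.0 1.7
   vertex 4.9 5.5 5.5
   vertex 5.8 3.6 1.1
  endloop
 endfacet
 facet normal -0.975 0.130 0.178
  outer loop
   vertex 1.5 5.0 1.7
   vertex 1.4 3.7 2.1
   vertex 1.8 1.9 5.6
  endloop
 endfacet
 facet normal -0.647 0.572 0.504
  outer loop
   vertex 1.5 5.0 1.7
   vertex 1.8 1.9 5.6
   vertex 4.9 5.5 5.5
  endloop
 endfacet
 facet normal -0.722 -0.152 -0.675
  outer loop
   vertex 1.5 5.0 1.7
   vertex 4.1 0.2 0.0
   vertex 1.4 3.7 2.1
  endloop
 endfacet
 facet normal -0.028 0.320 -0.947
  outer loop
   vertex 1.5 5.0 1.7
   vertex 5.8 3.6 1.1
   vertex 4.1 0.2 0.0
  endloop
 endfacet
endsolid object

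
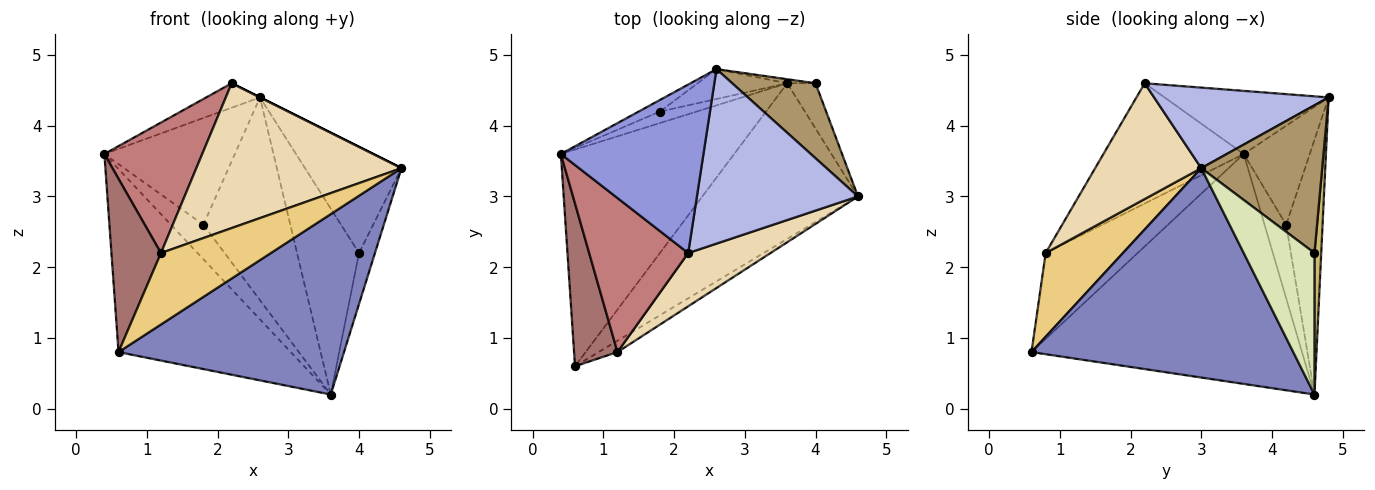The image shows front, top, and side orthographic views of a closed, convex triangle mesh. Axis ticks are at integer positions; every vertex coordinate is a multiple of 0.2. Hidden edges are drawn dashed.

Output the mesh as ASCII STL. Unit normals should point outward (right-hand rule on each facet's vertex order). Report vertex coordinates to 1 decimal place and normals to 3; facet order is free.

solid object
 facet normal -0.712 0.453 -0.537
  outer loop
   vertex 3.6 4.6 0.2
   vertex 0.6 0.6 0.8
   vertex 0.4 3.6 3.6
  endloop
 endfacet
 facet normal 0.660 -0.569 -0.491
  outer loop
   vertex 3.6 4.6 0.2
   vertex 4.6 3.0 3.4
   vertex 0.6 0.6 0.8
  endloop
 endfacet
 facet normal -0.401 0.131 0.906
  outer loop
   vertex 2.2 2.2 4.6
   vertex 2.6 4.8 4.4
   vertex 0.4 3.6 3.6
  endloop
 endfacet
 facet normal 0.447 0.000 0.894
  outer loop
   vertex 2.2 2.2 4.6
   vertex 4.6 3.0 3.4
   vertex 2.6 4.8 4.4
  endloop
 endfacet
 facet normal -0.535 0.802 -0.267
  outer loop
   vertex 1.8 4.2 2.6
   vertex 3.6 4.6 0.2
   vertex 0.4 3.6 3.6
  endloop
 endfacet
 facet normal -0.449 0.888 -0.096
  outer loop
   vertex 1.8 4.2 2.6
   vertex 0.4 3.6 3.6
   vertex 2.6 4.8 4.4
  endloop
 endfacet
 facet normal -0.383 0.914 -0.135
  outer loop
   vertex 1.8 4.2 2.6
   vertex 2.6 4.8 4.4
   vertex 3.6 4.6 0.2
  endloop
 endfacet
 facet normal 0.958 0.215 -0.192
  outer loop
   vertex 4.0 4.6 2.2
   vertex 4.6 3.0 3.4
   vertex 3.6 4.6 0.2
  endloop
 endfacet
 facet normal 0.715 0.571 0.403
  outer loop
   vertex 4.0 4.6 2.2
   vertex 2.6 4.8 4.4
   vertex 4.6 3.0 3.4
  endloop
 endfacet
 facet normal 0.108 0.994 -0.022
  outer loop
   vertex 4.0 4.6 2.2
   vertex 3.6 4.6 0.2
   vertex 2.6 4.8 4.4
  endloop
 endfacet
 facet normal 0.570 -0.811 -0.129
  outer loop
   vertex 1.2 0.8 2.2
   vertex 0.6 0.6 0.8
   vertex 4.6 3.0 3.4
  endloop
 endfacet
 facet normal 0.437 -0.844 0.311
  outer loop
   vertex 1.2 0.8 2.2
   vertex 4.6 3.0 3.4
   vertex 2.2 2.2 4.6
  endloop
 endfacet
 facet normal -0.804 -0.433 0.407
  outer loop
   vertex 1.2 0.8 2.2
   vertex 0.4 3.6 3.6
   vertex 0.6 0.6 0.8
  endloop
 endfacet
 facet normal -0.680 -0.474 0.560
  outer loop
   vertex 1.2 0.8 2.2
   vertex 2.2 2.2 4.6
   vertex 0.4 3.6 3.6
  endloop
 endfacet
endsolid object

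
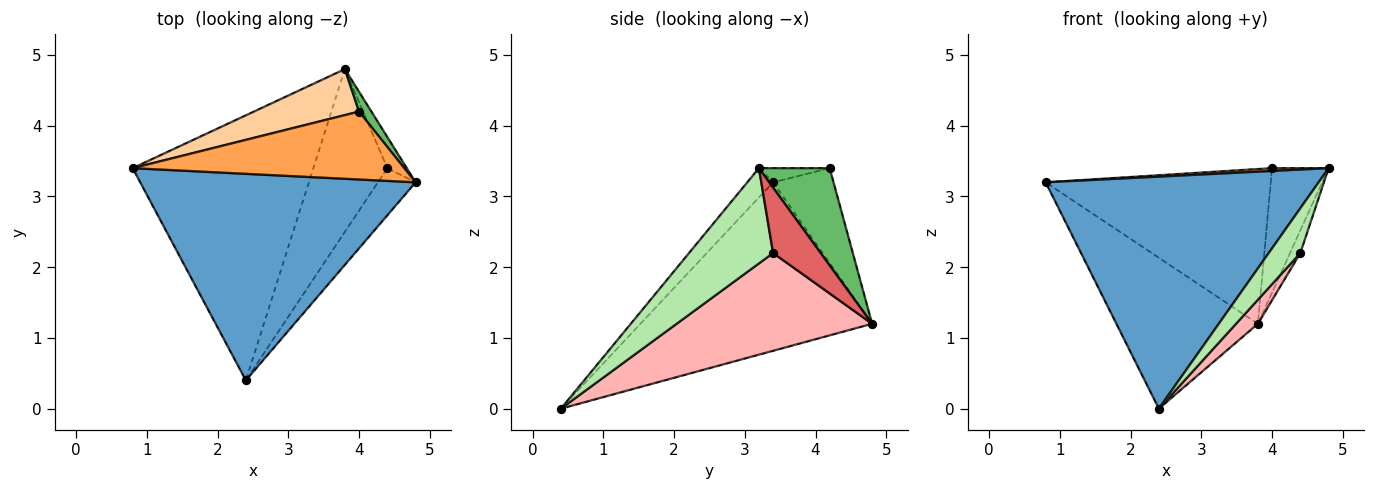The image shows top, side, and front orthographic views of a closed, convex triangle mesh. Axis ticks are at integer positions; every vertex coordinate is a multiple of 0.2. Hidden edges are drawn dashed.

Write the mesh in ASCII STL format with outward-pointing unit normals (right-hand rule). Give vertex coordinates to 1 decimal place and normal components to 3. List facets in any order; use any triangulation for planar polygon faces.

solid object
 facet normal -0.070 -0.745 0.663
  outer loop
   vertex 2.4 0.4 0.0
   vertex 4.8 3.2 3.4
   vertex 0.8 3.4 3.2
  endloop
 endfacet
 facet normal -0.630 0.384 -0.675
  outer loop
   vertex 3.8 4.8 1.2
   vertex 2.4 0.4 0.0
   vertex 0.8 3.4 3.2
  endloop
 endfacet
 facet normal -0.052 -0.042 0.998
  outer loop
   vertex 4.0 4.2 3.4
   vertex 0.8 3.4 3.2
   vertex 4.8 3.2 3.4
  endloop
 endfacet
 facet normal -0.249 0.928 0.276
  outer loop
   vertex 4.0 4.2 3.4
   vertex 3.8 4.8 1.2
   vertex 0.8 3.4 3.2
  endloop
 endfacet
 facet normal 0.777 0.622 0.099
  outer loop
   vertex 4.0 4.2 3.4
   vertex 4.8 3.2 3.4
   vertex 3.8 4.8 1.2
  endloop
 endfacet
 facet normal 0.878 -0.330 -0.348
  outer loop
   vertex 4.4 3.4 2.2
   vertex 4.8 3.2 3.4
   vertex 2.4 0.4 0.0
  endloop
 endfacet
 facet normal 0.939 0.203 -0.279
  outer loop
   vertex 4.4 3.4 2.2
   vertex 3.8 4.8 1.2
   vertex 4.8 3.2 3.4
  endloop
 endfacet
 facet normal 0.794 -0.089 -0.601
  outer loop
   vertex 4.4 3.4 2.2
   vertex 2.4 0.4 0.0
   vertex 3.8 4.8 1.2
  endloop
 endfacet
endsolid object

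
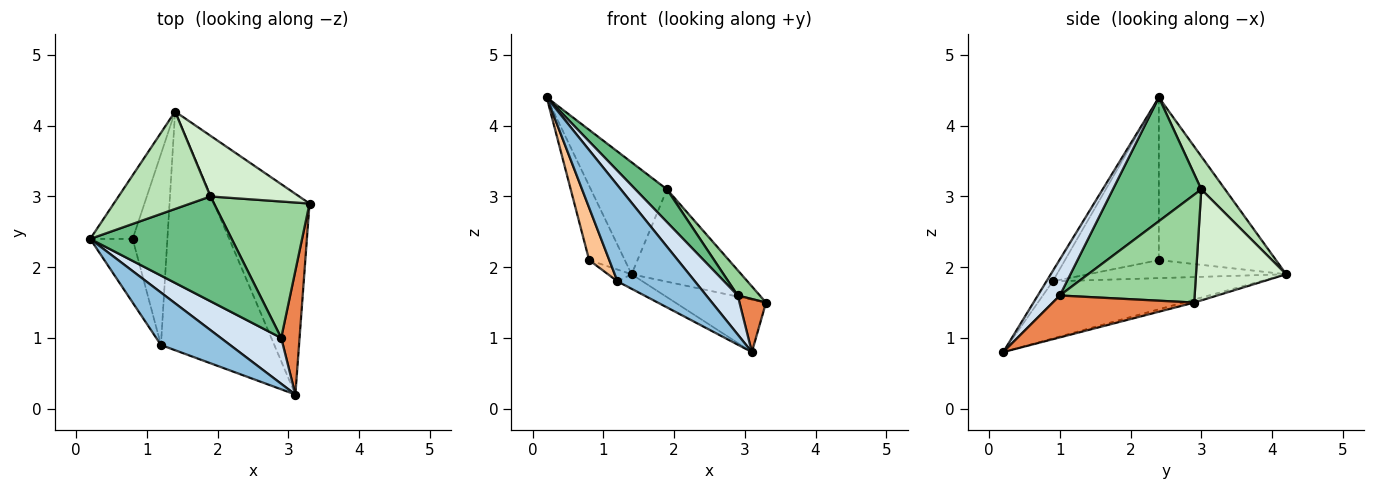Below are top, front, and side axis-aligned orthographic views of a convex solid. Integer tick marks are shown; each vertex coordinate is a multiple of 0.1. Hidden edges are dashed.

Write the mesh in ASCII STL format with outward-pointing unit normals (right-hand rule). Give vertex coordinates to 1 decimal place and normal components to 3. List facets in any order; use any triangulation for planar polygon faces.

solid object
 facet normal -0.030 0.253 -0.967
  outer loop
   vertex 1.4 4.2 1.9
   vertex 3.3 2.9 1.5
   vertex 3.1 0.2 0.8
  endloop
 endfacet
 facet normal -0.071 -0.876 0.478
  outer loop
   vertex 1.2 0.9 1.8
   vertex 3.1 0.2 0.8
   vertex 0.2 2.4 4.4
  endloop
 endfacet
 facet normal -0.449 0.054 -0.892
  outer loop
   vertex 1.2 0.9 1.8
   vertex 1.4 4.2 1.9
   vertex 3.1 0.2 0.8
  endloop
 endfacet
 facet normal 0.413 -0.590 0.694
  outer loop
   vertex 2.9 1.0 1.6
   vertex 0.2 2.4 4.4
   vertex 3.1 0.2 0.8
  endloop
 endfacet
 facet normal 0.903 -0.169 0.395
  outer loop
   vertex 2.9 1.0 1.6
   vertex 3.1 0.2 0.8
   vertex 3.3 2.9 1.5
  endloop
 endfacet
 facet normal -0.928 0.282 -0.242
  outer loop
   vertex 0.8 2.4 2.1
   vertex 0.2 2.4 4.4
   vertex 1.4 4.2 1.9
  endloop
 endfacet
 facet normal -0.947 -0.203 -0.247
  outer loop
   vertex 0.8 2.4 2.1
   vertex 1.2 0.9 1.8
   vertex 0.2 2.4 4.4
  endloop
 endfacet
 facet normal -0.460 0.055 -0.886
  outer loop
   vertex 0.8 2.4 2.1
   vertex 1.4 4.2 1.9
   vertex 1.2 0.9 1.8
  endloop
 endfacet
 facet normal 0.641 -0.229 0.733
  outer loop
   vertex 1.9 3.0 3.1
   vertex 0.2 2.4 4.4
   vertex 2.9 1.0 1.6
  endloop
 endfacet
 facet normal 0.743 -0.122 0.658
  outer loop
   vertex 1.9 3.0 3.1
   vertex 2.9 1.0 1.6
   vertex 3.3 2.9 1.5
  endloop
 endfacet
 facet normal 0.229 0.734 0.639
  outer loop
   vertex 1.9 3.0 3.1
   vertex 1.4 4.2 1.9
   vertex 0.2 2.4 4.4
  endloop
 endfacet
 facet normal 0.566 0.689 0.453
  outer loop
   vertex 1.9 3.0 3.1
   vertex 3.3 2.9 1.5
   vertex 1.4 4.2 1.9
  endloop
 endfacet
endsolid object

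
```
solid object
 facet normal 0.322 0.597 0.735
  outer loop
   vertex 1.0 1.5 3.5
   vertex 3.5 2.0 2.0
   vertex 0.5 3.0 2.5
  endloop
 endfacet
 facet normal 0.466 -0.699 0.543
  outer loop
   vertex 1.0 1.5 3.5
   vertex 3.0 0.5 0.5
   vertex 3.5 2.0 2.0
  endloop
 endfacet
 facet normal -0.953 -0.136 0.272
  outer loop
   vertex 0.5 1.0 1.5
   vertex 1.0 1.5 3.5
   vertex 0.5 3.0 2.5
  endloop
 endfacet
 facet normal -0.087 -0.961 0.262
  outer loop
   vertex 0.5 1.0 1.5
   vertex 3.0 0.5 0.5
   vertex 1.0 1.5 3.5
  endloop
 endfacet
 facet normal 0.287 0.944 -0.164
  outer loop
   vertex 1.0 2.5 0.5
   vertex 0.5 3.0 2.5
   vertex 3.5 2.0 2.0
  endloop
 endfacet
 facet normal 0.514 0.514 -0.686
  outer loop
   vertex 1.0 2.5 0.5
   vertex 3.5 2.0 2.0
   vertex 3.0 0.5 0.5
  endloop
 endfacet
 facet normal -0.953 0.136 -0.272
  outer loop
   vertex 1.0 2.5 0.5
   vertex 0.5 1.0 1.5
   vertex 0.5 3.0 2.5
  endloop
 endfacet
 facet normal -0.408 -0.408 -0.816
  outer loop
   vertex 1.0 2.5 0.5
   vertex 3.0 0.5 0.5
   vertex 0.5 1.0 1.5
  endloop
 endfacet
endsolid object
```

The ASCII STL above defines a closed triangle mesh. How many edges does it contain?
12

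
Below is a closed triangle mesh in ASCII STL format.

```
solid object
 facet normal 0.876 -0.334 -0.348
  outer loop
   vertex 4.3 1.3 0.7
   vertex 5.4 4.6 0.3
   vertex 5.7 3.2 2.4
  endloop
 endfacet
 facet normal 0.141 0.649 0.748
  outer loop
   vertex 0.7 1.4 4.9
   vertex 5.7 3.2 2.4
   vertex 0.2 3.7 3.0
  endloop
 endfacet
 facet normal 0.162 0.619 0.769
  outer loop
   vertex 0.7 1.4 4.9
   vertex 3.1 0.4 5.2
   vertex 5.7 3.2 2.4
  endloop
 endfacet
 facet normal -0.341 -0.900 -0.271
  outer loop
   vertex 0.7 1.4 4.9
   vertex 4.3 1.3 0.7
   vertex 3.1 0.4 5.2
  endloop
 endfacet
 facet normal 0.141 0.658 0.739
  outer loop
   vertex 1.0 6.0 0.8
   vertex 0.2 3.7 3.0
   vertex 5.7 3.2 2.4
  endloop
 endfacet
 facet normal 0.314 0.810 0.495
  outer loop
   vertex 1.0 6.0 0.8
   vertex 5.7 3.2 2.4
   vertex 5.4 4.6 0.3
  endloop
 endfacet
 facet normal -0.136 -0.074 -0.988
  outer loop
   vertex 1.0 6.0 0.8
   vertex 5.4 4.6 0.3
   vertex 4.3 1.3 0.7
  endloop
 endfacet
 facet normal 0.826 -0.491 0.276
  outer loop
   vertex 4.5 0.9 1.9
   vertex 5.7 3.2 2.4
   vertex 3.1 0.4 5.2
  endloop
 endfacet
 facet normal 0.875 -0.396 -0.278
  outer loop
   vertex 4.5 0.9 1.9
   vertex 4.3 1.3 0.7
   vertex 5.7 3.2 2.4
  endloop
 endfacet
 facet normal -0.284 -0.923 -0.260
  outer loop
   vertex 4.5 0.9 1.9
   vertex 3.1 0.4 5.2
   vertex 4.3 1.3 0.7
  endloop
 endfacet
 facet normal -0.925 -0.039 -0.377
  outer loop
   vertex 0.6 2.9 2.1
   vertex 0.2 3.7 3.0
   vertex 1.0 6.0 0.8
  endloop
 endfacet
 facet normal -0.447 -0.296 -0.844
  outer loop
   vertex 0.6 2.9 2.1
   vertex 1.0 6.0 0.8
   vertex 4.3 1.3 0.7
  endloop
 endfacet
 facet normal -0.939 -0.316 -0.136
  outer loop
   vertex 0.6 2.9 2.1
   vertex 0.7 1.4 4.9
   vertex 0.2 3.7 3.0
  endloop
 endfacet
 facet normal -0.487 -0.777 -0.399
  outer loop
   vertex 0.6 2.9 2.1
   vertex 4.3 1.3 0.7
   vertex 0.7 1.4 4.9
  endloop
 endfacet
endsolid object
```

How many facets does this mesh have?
14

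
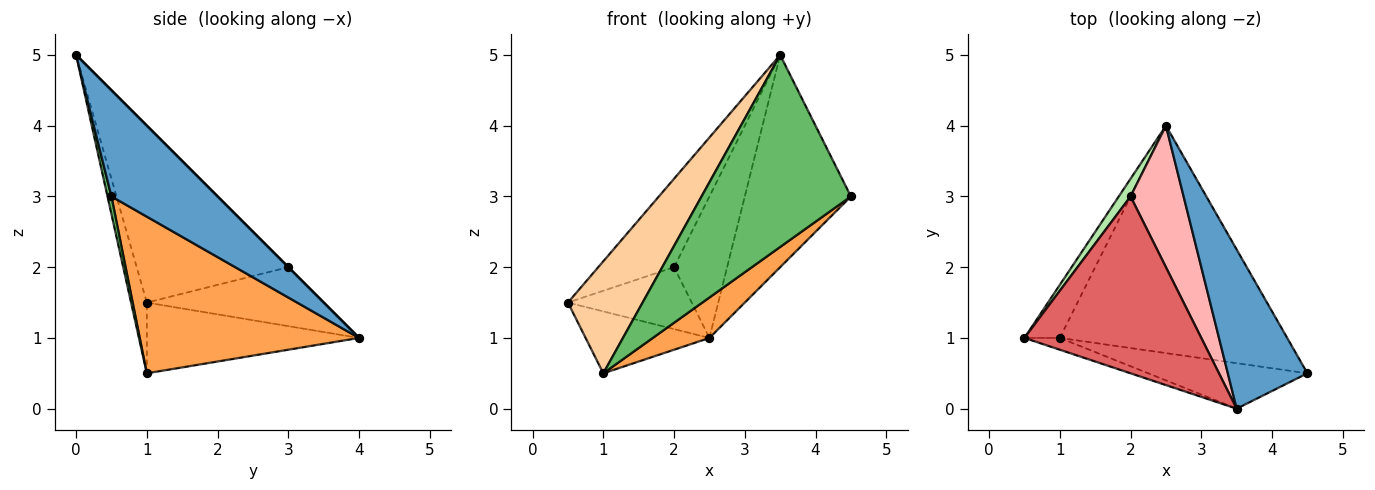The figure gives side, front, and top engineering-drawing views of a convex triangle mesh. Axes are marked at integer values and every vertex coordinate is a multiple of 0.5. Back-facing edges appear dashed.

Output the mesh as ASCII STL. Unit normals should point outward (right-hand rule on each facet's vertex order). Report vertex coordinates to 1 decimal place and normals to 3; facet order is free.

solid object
 facet normal 0.625 0.625 0.469
  outer loop
   vertex 3.5 0.0 5.0
   vertex 4.5 0.5 3.0
   vertex 2.5 4.0 1.0
  endloop
 endfacet
 facet normal -0.793 0.463 -0.396
  outer loop
   vertex 1.0 1.0 0.5
   vertex 0.5 1.0 1.5
   vertex 2.5 4.0 1.0
  endloop
 endfacet
 facet normal 0.561 -0.145 -0.815
  outer loop
   vertex 1.0 1.0 0.5
   vertex 2.5 4.0 1.0
   vertex 4.5 0.5 3.0
  endloop
 endfacet
 facet normal -0.205 -0.973 -0.102
  outer loop
   vertex 1.0 1.0 0.5
   vertex 3.5 0.0 5.0
   vertex 0.5 1.0 1.5
  endloop
 endfacet
 facet normal 0.026 -0.973 -0.230
  outer loop
   vertex 1.0 1.0 0.5
   vertex 4.5 0.5 3.0
   vertex 3.5 0.0 5.0
  endloop
 endfacet
 facet normal -0.808 0.566 0.162
  outer loop
   vertex 2.0 3.0 2.0
   vertex 2.5 4.0 1.0
   vertex 0.5 1.0 1.5
  endloop
 endfacet
 facet normal -0.667 0.333 0.667
  outer loop
   vertex 2.0 3.0 2.0
   vertex 0.5 1.0 1.5
   vertex 3.5 0.0 5.0
  endloop
 endfacet
 facet normal 0.000 0.707 0.707
  outer loop
   vertex 2.0 3.0 2.0
   vertex 3.5 0.0 5.0
   vertex 2.5 4.0 1.0
  endloop
 endfacet
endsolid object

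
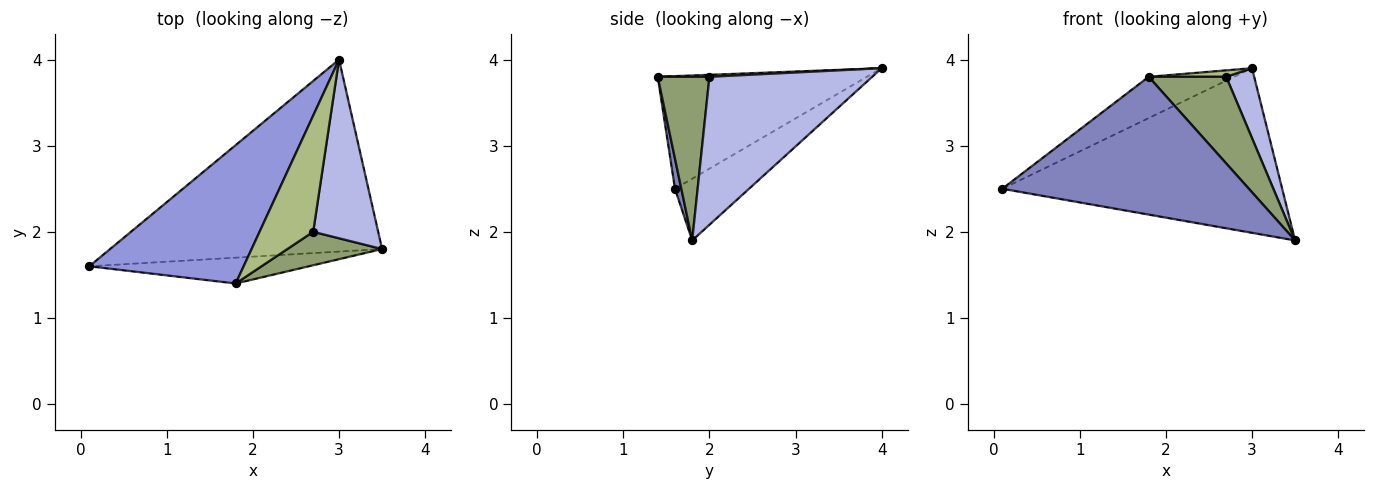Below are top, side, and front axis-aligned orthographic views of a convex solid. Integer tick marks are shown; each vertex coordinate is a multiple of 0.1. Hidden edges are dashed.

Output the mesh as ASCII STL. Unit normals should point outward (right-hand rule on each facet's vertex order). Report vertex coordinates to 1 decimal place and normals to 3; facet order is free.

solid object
 facet normal -0.170 0.642 -0.748
  outer loop
   vertex 3.0 4.0 3.9
   vertex 3.5 1.8 1.9
   vertex 0.1 1.6 2.5
  endloop
 endfacet
 facet normal 0.025 -0.983 -0.184
  outer loop
   vertex 1.8 1.4 3.8
   vertex 0.1 1.6 2.5
   vertex 3.5 1.8 1.9
  endloop
 endfacet
 facet normal -0.573 0.234 0.785
  outer loop
   vertex 1.8 1.4 3.8
   vertex 3.0 4.0 3.9
   vertex 0.1 1.6 2.5
  endloop
 endfacet
 facet normal 0.904 -0.156 0.397
  outer loop
   vertex 2.7 2.0 3.8
   vertex 3.5 1.8 1.9
   vertex 3.0 4.0 3.9
  endloop
 endfacet
 facet normal 0.528 -0.792 0.306
  outer loop
   vertex 2.7 2.0 3.8
   vertex 1.8 1.4 3.8
   vertex 3.5 1.8 1.9
  endloop
 endfacet
 facet normal 0.037 -0.055 0.998
  outer loop
   vertex 2.7 2.0 3.8
   vertex 3.0 4.0 3.9
   vertex 1.8 1.4 3.8
  endloop
 endfacet
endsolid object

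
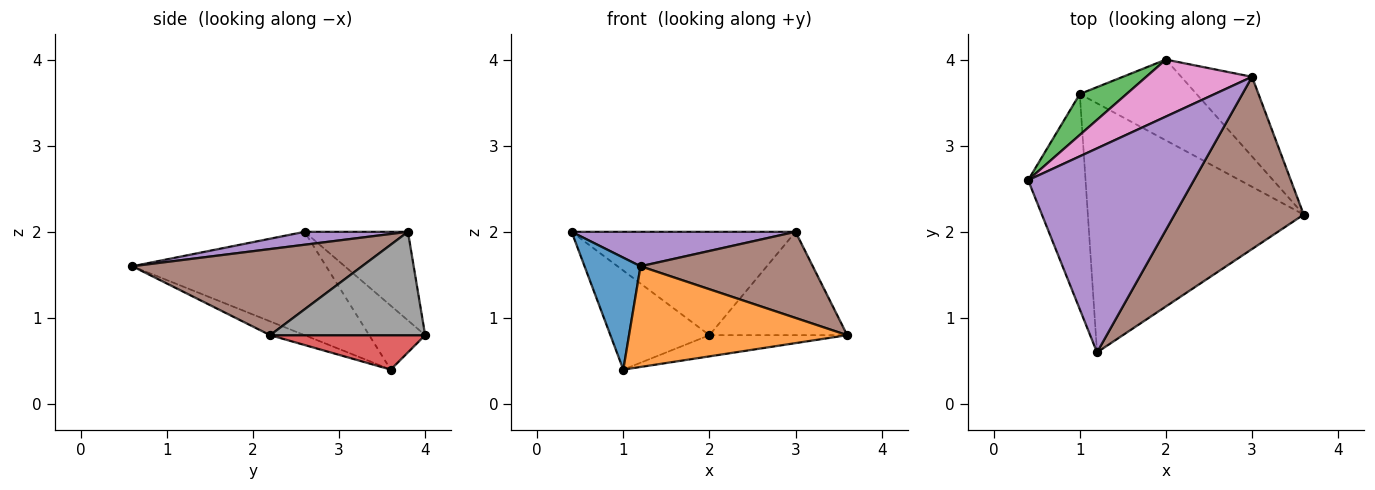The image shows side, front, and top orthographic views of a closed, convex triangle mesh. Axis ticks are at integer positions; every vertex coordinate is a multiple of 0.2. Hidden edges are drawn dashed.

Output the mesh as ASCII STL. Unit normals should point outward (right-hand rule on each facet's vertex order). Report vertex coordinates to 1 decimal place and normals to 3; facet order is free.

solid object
 facet normal -0.848 -0.245 -0.471
  outer loop
   vertex 1.0 3.6 0.4
   vertex 1.2 0.6 1.6
   vertex 0.4 2.6 2.0
  endloop
 endfacet
 facet normal -0.059 -0.374 -0.925
  outer loop
   vertex 1.0 3.6 0.4
   vertex 3.6 2.2 0.8
   vertex 1.2 0.6 1.6
  endloop
 endfacet
 facet normal -0.463 0.819 0.338
  outer loop
   vertex 2.0 4.0 0.8
   vertex 1.0 3.6 0.4
   vertex 0.4 2.6 2.0
  endloop
 endfacet
 facet normal 0.274 0.244 -0.930
  outer loop
   vertex 2.0 4.0 0.8
   vertex 3.6 2.2 0.8
   vertex 1.0 3.6 0.4
  endloop
 endfacet
 facet normal 0.077 -0.166 0.983
  outer loop
   vertex 3.0 3.8 2.0
   vertex 0.4 2.6 2.0
   vertex 1.2 0.6 1.6
  endloop
 endfacet
 facet normal 0.512 -0.384 0.768
  outer loop
   vertex 3.0 3.8 2.0
   vertex 1.2 0.6 1.6
   vertex 3.6 2.2 0.8
  endloop
 endfacet
 facet normal -0.375 0.812 0.448
  outer loop
   vertex 3.0 3.8 2.0
   vertex 2.0 4.0 0.8
   vertex 0.4 2.6 2.0
  endloop
 endfacet
 facet normal 0.665 0.591 -0.456
  outer loop
   vertex 3.0 3.8 2.0
   vertex 3.6 2.2 0.8
   vertex 2.0 4.0 0.8
  endloop
 endfacet
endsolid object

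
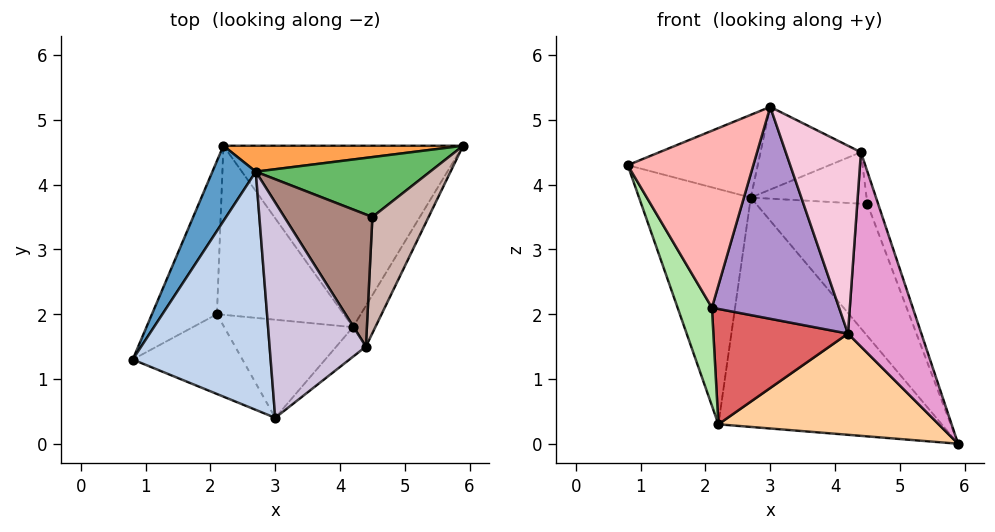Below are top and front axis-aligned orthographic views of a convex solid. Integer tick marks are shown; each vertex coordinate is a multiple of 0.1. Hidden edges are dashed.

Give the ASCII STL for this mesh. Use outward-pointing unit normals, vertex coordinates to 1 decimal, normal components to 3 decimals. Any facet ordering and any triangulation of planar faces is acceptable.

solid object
 facet normal -0.808 0.561 0.180
  outer loop
   vertex 2.7 4.2 3.8
   vertex 2.2 4.6 0.3
   vertex 0.8 1.3 4.3
  endloop
 endfacet
 facet normal -0.245 0.318 0.916
  outer loop
   vertex 2.7 4.2 3.8
   vertex 0.8 1.3 4.3
   vertex 3.0 0.4 5.2
  endloop
 endfacet
 facet normal 0.009 0.994 0.112
  outer loop
   vertex 2.7 4.2 3.8
   vertex 5.9 4.6 0.0
   vertex 2.2 4.6 0.3
  endloop
 endfacet
 facet normal -0.071 -0.486 -0.871
  outer loop
   vertex 4.2 1.8 1.7
   vertex 2.2 4.6 0.3
   vertex 5.9 4.6 0.0
  endloop
 endfacet
 facet normal 0.353 0.852 0.387
  outer loop
   vertex 4.5 3.5 3.7
   vertex 5.9 4.6 0.0
   vertex 2.7 4.2 3.8
  endloop
 endfacet
 facet normal -0.750 -0.357 -0.557
  outer loop
   vertex 2.1 2.0 2.1
   vertex 0.8 1.3 4.3
   vertex 2.2 4.6 0.3
  endloop
 endfacet
 facet normal -0.206 -0.552 -0.808
  outer loop
   vertex 2.1 2.0 2.1
   vertex 2.2 4.6 0.3
   vertex 4.2 1.8 1.7
  endloop
 endfacet
 facet normal -0.201 -0.893 -0.403
  outer loop
   vertex 2.1 2.0 2.1
   vertex 3.0 0.4 5.2
   vertex 0.8 1.3 4.3
  endloop
 endfacet
 facet normal -0.164 -0.895 -0.414
  outer loop
   vertex 2.1 2.0 2.1
   vertex 4.2 1.8 1.7
   vertex 3.0 0.4 5.2
  endloop
 endfacet
 facet normal 0.182 0.353 0.918
  outer loop
   vertex 4.4 1.5 4.5
   vertex 2.7 4.2 3.8
   vertex 3.0 0.4 5.2
  endloop
 endfacet
 facet normal 0.189 0.356 0.915
  outer loop
   vertex 4.4 1.5 4.5
   vertex 4.5 3.5 3.7
   vertex 2.7 4.2 3.8
  endloop
 endfacet
 facet normal 0.919 0.106 0.379
  outer loop
   vertex 4.4 1.5 4.5
   vertex 5.9 4.6 0.0
   vertex 4.5 3.5 3.7
  endloop
 endfacet
 facet normal 0.815 -0.567 -0.119
  outer loop
   vertex 4.4 1.5 4.5
   vertex 4.2 1.8 1.7
   vertex 5.9 4.6 0.0
  endloop
 endfacet
 facet normal 0.573 -0.810 -0.128
  outer loop
   vertex 4.4 1.5 4.5
   vertex 3.0 0.4 5.2
   vertex 4.2 1.8 1.7
  endloop
 endfacet
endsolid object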